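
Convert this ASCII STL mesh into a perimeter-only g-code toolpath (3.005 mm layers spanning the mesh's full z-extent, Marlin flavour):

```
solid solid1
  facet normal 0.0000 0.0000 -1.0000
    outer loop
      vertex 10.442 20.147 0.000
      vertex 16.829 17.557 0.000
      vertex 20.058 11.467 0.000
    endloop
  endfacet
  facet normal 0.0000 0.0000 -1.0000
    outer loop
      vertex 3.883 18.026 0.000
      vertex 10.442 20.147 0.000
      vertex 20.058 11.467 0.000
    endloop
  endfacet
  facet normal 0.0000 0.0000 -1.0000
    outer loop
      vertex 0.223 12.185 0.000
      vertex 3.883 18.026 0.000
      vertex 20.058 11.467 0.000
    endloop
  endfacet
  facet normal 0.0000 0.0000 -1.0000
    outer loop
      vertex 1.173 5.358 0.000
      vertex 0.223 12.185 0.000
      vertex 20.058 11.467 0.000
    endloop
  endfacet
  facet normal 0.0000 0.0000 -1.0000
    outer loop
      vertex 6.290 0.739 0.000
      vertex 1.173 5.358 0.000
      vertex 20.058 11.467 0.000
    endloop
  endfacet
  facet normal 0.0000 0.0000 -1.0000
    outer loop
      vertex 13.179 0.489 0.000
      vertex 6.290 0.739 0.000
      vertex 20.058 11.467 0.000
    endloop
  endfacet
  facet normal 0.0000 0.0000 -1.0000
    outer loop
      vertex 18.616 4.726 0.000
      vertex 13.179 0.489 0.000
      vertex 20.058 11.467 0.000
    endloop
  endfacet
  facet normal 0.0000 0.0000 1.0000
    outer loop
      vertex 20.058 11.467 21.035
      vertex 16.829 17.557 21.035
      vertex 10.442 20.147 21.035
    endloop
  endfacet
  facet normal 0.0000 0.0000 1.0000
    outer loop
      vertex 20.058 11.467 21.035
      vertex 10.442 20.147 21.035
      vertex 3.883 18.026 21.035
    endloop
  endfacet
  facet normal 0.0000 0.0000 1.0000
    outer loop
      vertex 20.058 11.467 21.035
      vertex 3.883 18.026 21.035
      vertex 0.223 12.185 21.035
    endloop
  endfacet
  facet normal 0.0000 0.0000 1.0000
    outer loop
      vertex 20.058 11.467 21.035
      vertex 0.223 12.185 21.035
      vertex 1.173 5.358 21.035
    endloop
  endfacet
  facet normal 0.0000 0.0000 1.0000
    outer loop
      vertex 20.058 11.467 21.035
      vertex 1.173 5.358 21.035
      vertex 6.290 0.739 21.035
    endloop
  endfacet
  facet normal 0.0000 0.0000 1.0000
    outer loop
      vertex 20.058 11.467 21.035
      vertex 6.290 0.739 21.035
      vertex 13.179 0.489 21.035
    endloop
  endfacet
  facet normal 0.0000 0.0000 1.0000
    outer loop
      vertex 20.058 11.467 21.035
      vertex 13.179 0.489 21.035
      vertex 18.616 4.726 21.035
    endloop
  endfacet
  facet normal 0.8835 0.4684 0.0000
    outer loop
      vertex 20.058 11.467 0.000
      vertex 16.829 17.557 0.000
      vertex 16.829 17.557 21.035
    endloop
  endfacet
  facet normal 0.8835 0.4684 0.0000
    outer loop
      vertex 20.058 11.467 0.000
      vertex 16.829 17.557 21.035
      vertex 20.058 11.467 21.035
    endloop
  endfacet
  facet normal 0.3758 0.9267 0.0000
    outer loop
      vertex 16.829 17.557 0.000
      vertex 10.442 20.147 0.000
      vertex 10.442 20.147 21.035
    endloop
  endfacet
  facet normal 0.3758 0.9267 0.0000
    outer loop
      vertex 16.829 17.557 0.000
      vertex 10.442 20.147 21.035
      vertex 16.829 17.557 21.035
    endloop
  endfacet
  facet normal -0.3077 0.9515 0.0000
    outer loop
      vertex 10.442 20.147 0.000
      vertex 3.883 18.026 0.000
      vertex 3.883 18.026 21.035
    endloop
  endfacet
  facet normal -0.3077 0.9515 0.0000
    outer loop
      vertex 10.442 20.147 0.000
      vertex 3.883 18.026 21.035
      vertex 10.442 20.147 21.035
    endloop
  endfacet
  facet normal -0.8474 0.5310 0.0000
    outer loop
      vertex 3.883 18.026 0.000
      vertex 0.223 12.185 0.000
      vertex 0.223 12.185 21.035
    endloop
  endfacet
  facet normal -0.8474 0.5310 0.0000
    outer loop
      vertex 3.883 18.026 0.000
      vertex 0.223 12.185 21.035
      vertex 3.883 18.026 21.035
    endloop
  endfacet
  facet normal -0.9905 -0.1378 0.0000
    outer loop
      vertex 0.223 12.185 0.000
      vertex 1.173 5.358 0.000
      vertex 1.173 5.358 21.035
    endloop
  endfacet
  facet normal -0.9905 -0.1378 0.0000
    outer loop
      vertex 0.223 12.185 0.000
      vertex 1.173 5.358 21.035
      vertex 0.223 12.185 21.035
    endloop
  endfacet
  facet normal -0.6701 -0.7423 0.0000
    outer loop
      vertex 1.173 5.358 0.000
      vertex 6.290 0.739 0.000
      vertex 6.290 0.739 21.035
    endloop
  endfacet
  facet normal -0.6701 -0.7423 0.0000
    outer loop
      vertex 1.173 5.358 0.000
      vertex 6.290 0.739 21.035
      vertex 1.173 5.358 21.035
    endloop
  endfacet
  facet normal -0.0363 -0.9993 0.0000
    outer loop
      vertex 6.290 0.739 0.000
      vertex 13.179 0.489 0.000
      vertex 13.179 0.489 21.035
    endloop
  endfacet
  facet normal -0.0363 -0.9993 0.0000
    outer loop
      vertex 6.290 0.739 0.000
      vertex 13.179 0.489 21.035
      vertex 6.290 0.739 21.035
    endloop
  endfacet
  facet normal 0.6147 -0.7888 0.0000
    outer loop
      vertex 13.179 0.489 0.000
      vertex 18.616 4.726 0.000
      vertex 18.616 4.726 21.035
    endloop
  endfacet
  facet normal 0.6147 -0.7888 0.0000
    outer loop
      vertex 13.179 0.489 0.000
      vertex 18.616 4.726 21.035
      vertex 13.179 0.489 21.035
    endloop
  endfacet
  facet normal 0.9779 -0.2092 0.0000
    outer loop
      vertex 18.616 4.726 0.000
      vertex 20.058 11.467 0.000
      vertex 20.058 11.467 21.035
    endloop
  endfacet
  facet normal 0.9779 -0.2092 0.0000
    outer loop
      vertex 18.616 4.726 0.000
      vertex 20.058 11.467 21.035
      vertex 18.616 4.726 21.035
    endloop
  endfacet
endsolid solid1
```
; perimeter-only toolpath
G21 ; units = mm
G90 ; absolute positioning
G28 ; home
; layer 1
G0 Z3.005
G0 X20.058 Y11.467
G1 X16.829 Y17.557
G1 X10.442 Y20.147
G1 X3.883 Y18.026
G1 X0.223 Y12.185
G1 X1.173 Y5.358
G1 X6.290 Y0.739
G1 X13.179 Y0.489
G1 X18.616 Y4.726
G1 X20.058 Y11.467
; layer 2
G0 Z6.010
G0 X20.058 Y11.467
G1 X16.829 Y17.557
G1 X10.442 Y20.147
G1 X3.883 Y18.026
G1 X0.223 Y12.185
G1 X1.173 Y5.358
G1 X6.290 Y0.739
G1 X13.179 Y0.489
G1 X18.616 Y4.726
G1 X20.058 Y11.467
; layer 3
G0 Z9.015
G0 X20.058 Y11.467
G1 X16.829 Y17.557
G1 X10.442 Y20.147
G1 X3.883 Y18.026
G1 X0.223 Y12.185
G1 X1.173 Y5.358
G1 X6.290 Y0.739
G1 X13.179 Y0.489
G1 X18.616 Y4.726
G1 X20.058 Y11.467
; layer 4
G0 Z12.020
G0 X20.058 Y11.467
G1 X16.829 Y17.557
G1 X10.442 Y20.147
G1 X3.883 Y18.026
G1 X0.223 Y12.185
G1 X1.173 Y5.358
G1 X6.290 Y0.739
G1 X13.179 Y0.489
G1 X18.616 Y4.726
G1 X20.058 Y11.467
; layer 5
G0 Z15.025
G0 X20.058 Y11.467
G1 X16.829 Y17.557
G1 X10.442 Y20.147
G1 X3.883 Y18.026
G1 X0.223 Y12.185
G1 X1.173 Y5.358
G1 X6.290 Y0.739
G1 X13.179 Y0.489
G1 X18.616 Y4.726
G1 X20.058 Y11.467
; layer 6
G0 Z18.030
G0 X20.058 Y11.467
G1 X16.829 Y17.557
G1 X10.442 Y20.147
G1 X3.883 Y18.026
G1 X0.223 Y12.185
G1 X1.173 Y5.358
G1 X6.290 Y0.739
G1 X13.179 Y0.489
G1 X18.616 Y4.726
G1 X20.058 Y11.467
; layer 7
G0 Z21.035
G0 X20.058 Y11.467
G1 X16.829 Y17.557
G1 X10.442 Y20.147
G1 X3.883 Y18.026
G1 X0.223 Y12.185
G1 X1.173 Y5.358
G1 X6.290 Y0.739
G1 X13.179 Y0.489
G1 X18.616 Y4.726
G1 X20.058 Y11.467
M2 ; end

The solid is a regular 9-sided prism (a cylinder approximated with 9 flat sides), circumscribed radius ≈ 10.1 mm, height ≈ 21 mm. Slicing at Δz = 3.005 mm — 7 equal slices spanning the solid's height, so layer i sits at z = i·h/7 — gives 7 non-empty perimeters. Each is a 9-segment closed polygon; G0 lifts to the layer z and rapids to the start vertex, then G1 traces the edges.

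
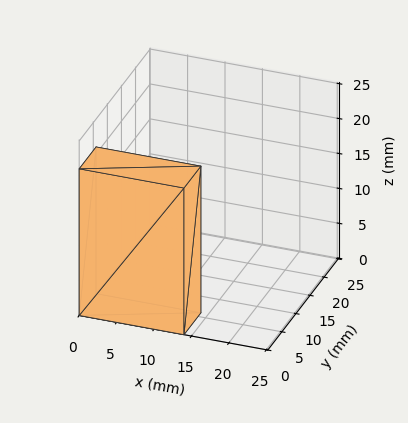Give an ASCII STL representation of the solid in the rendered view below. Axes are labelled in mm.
Reading the render: the shape is a rectangular box, roughly 14 × 6 mm footprint and 21 mm tall (dimensions read to the nearest mm from the axis ticks). For the STL, each face is triangulated and given an outward normal.

solid part
  facet normal 0.0000 0.0000 -1.0000
    outer loop
      vertex 14.00 6.00 0.00
      vertex 14.00 0.00 0.00
      vertex 0.00 0.00 0.00
    endloop
  endfacet
  facet normal 0.0000 0.0000 -1.0000
    outer loop
      vertex 0.00 6.00 0.00
      vertex 14.00 6.00 0.00
      vertex 0.00 0.00 0.00
    endloop
  endfacet
  facet normal 0.0000 0.0000 1.0000
    outer loop
      vertex 0.00 0.00 21.00
      vertex 14.00 0.00 21.00
      vertex 14.00 6.00 21.00
    endloop
  endfacet
  facet normal 0.0000 0.0000 1.0000
    outer loop
      vertex 0.00 0.00 21.00
      vertex 14.00 6.00 21.00
      vertex 0.00 6.00 21.00
    endloop
  endfacet
  facet normal 0.0000 -1.0000 0.0000
    outer loop
      vertex 0.00 0.00 0.00
      vertex 14.00 0.00 0.00
      vertex 14.00 0.00 21.00
    endloop
  endfacet
  facet normal 0.0000 -1.0000 0.0000
    outer loop
      vertex 0.00 0.00 0.00
      vertex 14.00 0.00 21.00
      vertex 0.00 0.00 21.00
    endloop
  endfacet
  facet normal 0.0000 1.0000 0.0000
    outer loop
      vertex 14.00 6.00 21.00
      vertex 14.00 6.00 0.00
      vertex 0.00 6.00 0.00
    endloop
  endfacet
  facet normal 0.0000 1.0000 0.0000
    outer loop
      vertex 0.00 6.00 21.00
      vertex 14.00 6.00 21.00
      vertex 0.00 6.00 0.00
    endloop
  endfacet
  facet normal -1.0000 0.0000 0.0000
    outer loop
      vertex 0.00 6.00 21.00
      vertex 0.00 6.00 0.00
      vertex 0.00 0.00 0.00
    endloop
  endfacet
  facet normal -1.0000 0.0000 0.0000
    outer loop
      vertex 0.00 0.00 21.00
      vertex 0.00 6.00 21.00
      vertex 0.00 0.00 0.00
    endloop
  endfacet
  facet normal 1.0000 0.0000 0.0000
    outer loop
      vertex 14.00 0.00 0.00
      vertex 14.00 6.00 0.00
      vertex 14.00 6.00 21.00
    endloop
  endfacet
  facet normal 1.0000 0.0000 0.0000
    outer loop
      vertex 14.00 0.00 0.00
      vertex 14.00 6.00 21.00
      vertex 14.00 0.00 21.00
    endloop
  endfacet
endsolid part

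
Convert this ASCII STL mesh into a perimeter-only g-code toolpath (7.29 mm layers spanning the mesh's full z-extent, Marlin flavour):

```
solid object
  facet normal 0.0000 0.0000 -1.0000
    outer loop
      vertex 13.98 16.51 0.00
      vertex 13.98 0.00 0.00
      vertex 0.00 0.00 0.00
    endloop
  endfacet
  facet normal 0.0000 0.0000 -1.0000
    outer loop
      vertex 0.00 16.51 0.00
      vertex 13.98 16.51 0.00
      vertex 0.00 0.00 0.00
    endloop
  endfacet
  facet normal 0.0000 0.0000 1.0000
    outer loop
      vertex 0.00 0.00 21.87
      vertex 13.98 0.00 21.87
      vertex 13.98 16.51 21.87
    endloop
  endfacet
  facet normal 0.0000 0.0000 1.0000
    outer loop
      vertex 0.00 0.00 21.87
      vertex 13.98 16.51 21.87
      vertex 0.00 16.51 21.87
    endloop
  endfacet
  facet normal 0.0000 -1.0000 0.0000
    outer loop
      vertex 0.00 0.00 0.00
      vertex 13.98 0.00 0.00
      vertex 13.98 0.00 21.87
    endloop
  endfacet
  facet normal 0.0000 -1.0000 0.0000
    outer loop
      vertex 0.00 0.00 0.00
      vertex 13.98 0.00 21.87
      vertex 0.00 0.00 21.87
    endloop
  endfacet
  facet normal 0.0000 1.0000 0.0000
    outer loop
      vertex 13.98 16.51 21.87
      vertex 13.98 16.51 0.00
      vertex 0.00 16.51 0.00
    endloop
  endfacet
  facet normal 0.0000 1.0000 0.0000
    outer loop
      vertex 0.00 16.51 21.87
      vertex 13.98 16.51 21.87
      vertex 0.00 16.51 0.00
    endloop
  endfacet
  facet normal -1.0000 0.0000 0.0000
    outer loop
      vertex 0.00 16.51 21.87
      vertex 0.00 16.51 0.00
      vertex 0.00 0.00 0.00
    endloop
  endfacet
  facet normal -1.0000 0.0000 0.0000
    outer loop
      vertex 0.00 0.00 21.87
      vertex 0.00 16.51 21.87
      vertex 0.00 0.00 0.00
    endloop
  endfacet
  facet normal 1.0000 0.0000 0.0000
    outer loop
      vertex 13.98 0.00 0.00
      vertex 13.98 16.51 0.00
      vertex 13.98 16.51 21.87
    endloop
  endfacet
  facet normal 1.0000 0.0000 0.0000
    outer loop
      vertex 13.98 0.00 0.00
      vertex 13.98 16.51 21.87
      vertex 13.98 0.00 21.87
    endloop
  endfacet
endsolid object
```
; perimeter-only toolpath
G21 ; units = mm
G90 ; absolute positioning
G28 ; home
; layer 1
G0 Z7.29
G0 X0.00 Y0.00
G1 X13.98 Y0.00
G1 X13.98 Y16.51
G1 X0.00 Y16.51
G1 X0.00 Y0.00
; layer 2
G0 Z14.58
G0 X0.00 Y0.00
G1 X13.98 Y0.00
G1 X13.98 Y16.51
G1 X0.00 Y16.51
G1 X0.00 Y0.00
; layer 3
G0 Z21.87
G0 X0.00 Y0.00
G1 X13.98 Y0.00
G1 X13.98 Y16.51
G1 X0.00 Y16.51
G1 X0.00 Y0.00
M2 ; end

The solid is a rectangular box, roughly 14 × 16.5 mm footprint and 21.9 mm tall. Slicing at Δz = 7.29 mm — 3 equal slices spanning the solid's height, so layer i sits at z = i·h/3 — gives 3 non-empty perimeters. Each is a 4-segment closed polygon; G0 lifts to the layer z and rapids to the start vertex, then G1 traces the edges.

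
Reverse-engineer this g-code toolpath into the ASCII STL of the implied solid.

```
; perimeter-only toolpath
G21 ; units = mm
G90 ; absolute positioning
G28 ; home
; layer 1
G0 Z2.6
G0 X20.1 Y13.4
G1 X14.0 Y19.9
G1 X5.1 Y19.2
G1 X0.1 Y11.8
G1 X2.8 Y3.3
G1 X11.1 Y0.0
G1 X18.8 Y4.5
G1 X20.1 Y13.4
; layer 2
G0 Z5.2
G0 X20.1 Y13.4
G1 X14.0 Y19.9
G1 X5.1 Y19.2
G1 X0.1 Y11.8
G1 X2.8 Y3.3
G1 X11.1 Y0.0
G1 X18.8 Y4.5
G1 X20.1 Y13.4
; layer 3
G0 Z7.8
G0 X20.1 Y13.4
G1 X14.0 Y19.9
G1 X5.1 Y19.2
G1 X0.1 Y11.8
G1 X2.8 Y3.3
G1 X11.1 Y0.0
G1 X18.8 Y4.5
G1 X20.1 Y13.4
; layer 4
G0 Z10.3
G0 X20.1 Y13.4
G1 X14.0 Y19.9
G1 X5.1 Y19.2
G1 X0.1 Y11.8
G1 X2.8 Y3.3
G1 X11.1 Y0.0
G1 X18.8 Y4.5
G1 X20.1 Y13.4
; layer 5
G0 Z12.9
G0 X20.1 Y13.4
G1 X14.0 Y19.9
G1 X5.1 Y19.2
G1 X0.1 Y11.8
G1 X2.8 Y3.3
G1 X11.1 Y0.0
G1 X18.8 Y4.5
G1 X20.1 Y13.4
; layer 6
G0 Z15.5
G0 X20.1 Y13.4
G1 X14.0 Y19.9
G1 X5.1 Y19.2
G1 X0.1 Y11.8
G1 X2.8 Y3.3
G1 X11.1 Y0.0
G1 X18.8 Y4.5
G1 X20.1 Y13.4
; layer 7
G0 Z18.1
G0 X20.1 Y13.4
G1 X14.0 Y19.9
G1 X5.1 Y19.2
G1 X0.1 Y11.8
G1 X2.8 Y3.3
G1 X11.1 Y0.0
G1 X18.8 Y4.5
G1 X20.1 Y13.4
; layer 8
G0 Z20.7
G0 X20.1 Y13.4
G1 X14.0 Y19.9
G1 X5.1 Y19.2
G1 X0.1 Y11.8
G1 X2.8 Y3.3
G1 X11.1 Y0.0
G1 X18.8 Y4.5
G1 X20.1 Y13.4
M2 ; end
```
solid part
  facet normal 0.0000 0.0000 -1.0000
    outer loop
      vertex 5.1 19.2 0.0
      vertex 14.0 19.9 0.0
      vertex 20.1 13.4 0.0
    endloop
  endfacet
  facet normal 0.0000 0.0000 -1.0000
    outer loop
      vertex 0.1 11.8 0.0
      vertex 5.1 19.2 0.0
      vertex 20.1 13.4 0.0
    endloop
  endfacet
  facet normal 0.0000 0.0000 -1.0000
    outer loop
      vertex 2.8 3.3 0.0
      vertex 0.1 11.8 0.0
      vertex 20.1 13.4 0.0
    endloop
  endfacet
  facet normal 0.0000 0.0000 -1.0000
    outer loop
      vertex 11.1 0.0 0.0
      vertex 2.8 3.3 0.0
      vertex 20.1 13.4 0.0
    endloop
  endfacet
  facet normal 0.0000 0.0000 -1.0000
    outer loop
      vertex 18.8 4.5 0.0
      vertex 11.1 0.0 0.0
      vertex 20.1 13.4 0.0
    endloop
  endfacet
  facet normal 0.0000 0.0000 1.0000
    outer loop
      vertex 20.1 13.4 20.7
      vertex 14.0 19.9 20.7
      vertex 5.1 19.2 20.7
    endloop
  endfacet
  facet normal 0.0000 0.0000 1.0000
    outer loop
      vertex 20.1 13.4 20.7
      vertex 5.1 19.2 20.7
      vertex 0.1 11.8 20.7
    endloop
  endfacet
  facet normal 0.0000 0.0000 1.0000
    outer loop
      vertex 20.1 13.4 20.7
      vertex 0.1 11.8 20.7
      vertex 2.8 3.3 20.7
    endloop
  endfacet
  facet normal 0.0000 0.0000 1.0000
    outer loop
      vertex 20.1 13.4 20.7
      vertex 2.8 3.3 20.7
      vertex 11.1 0.0 20.7
    endloop
  endfacet
  facet normal 0.0000 0.0000 1.0000
    outer loop
      vertex 20.1 13.4 20.7
      vertex 11.1 0.0 20.7
      vertex 18.8 4.5 20.7
    endloop
  endfacet
  facet normal 0.7292 0.6843 0.0000
    outer loop
      vertex 20.1 13.4 0.0
      vertex 14.0 19.9 0.0
      vertex 14.0 19.9 20.7
    endloop
  endfacet
  facet normal 0.7292 0.6843 0.0000
    outer loop
      vertex 20.1 13.4 0.0
      vertex 14.0 19.9 20.7
      vertex 20.1 13.4 20.7
    endloop
  endfacet
  facet normal -0.0784 0.9969 0.0000
    outer loop
      vertex 14.0 19.9 0.0
      vertex 5.1 19.2 0.0
      vertex 5.1 19.2 20.7
    endloop
  endfacet
  facet normal -0.0784 0.9969 0.0000
    outer loop
      vertex 14.0 19.9 0.0
      vertex 5.1 19.2 20.7
      vertex 14.0 19.9 20.7
    endloop
  endfacet
  facet normal -0.8286 0.5599 0.0000
    outer loop
      vertex 5.1 19.2 0.0
      vertex 0.1 11.8 0.0
      vertex 0.1 11.8 20.7
    endloop
  endfacet
  facet normal -0.8286 0.5599 0.0000
    outer loop
      vertex 5.1 19.2 0.0
      vertex 0.1 11.8 20.7
      vertex 5.1 19.2 20.7
    endloop
  endfacet
  facet normal -0.9531 -0.3027 0.0000
    outer loop
      vertex 0.1 11.8 0.0
      vertex 2.8 3.3 0.0
      vertex 2.8 3.3 20.7
    endloop
  endfacet
  facet normal -0.9531 -0.3027 0.0000
    outer loop
      vertex 0.1 11.8 0.0
      vertex 2.8 3.3 20.7
      vertex 0.1 11.8 20.7
    endloop
  endfacet
  facet normal -0.3695 -0.9292 0.0000
    outer loop
      vertex 2.8 3.3 0.0
      vertex 11.1 0.0 0.0
      vertex 11.1 0.0 20.7
    endloop
  endfacet
  facet normal -0.3695 -0.9292 0.0000
    outer loop
      vertex 2.8 3.3 0.0
      vertex 11.1 0.0 20.7
      vertex 2.8 3.3 20.7
    endloop
  endfacet
  facet normal 0.5046 -0.8634 0.0000
    outer loop
      vertex 11.1 0.0 0.0
      vertex 18.8 4.5 0.0
      vertex 18.8 4.5 20.7
    endloop
  endfacet
  facet normal 0.5046 -0.8634 0.0000
    outer loop
      vertex 11.1 0.0 0.0
      vertex 18.8 4.5 20.7
      vertex 11.1 0.0 20.7
    endloop
  endfacet
  facet normal 0.9895 -0.1445 0.0000
    outer loop
      vertex 18.8 4.5 0.0
      vertex 20.1 13.4 0.0
      vertex 20.1 13.4 20.7
    endloop
  endfacet
  facet normal 0.9895 -0.1445 0.0000
    outer loop
      vertex 18.8 4.5 0.0
      vertex 20.1 13.4 20.7
      vertex 18.8 4.5 20.7
    endloop
  endfacet
endsolid part

The G0 Z moves step by Δz≈2.6 mm. Every layer's G1 loop is the same polygon, so the solid is a straight extrusion of it from z=0 to z≈20.7. Closing with flat bottom and top caps and triangulating gives 24 facets — a regular 7-sided prism (a cylinder approximated with 7 flat sides), circumscribed radius ≈ 10.3 mm, height ≈ 20.7 mm.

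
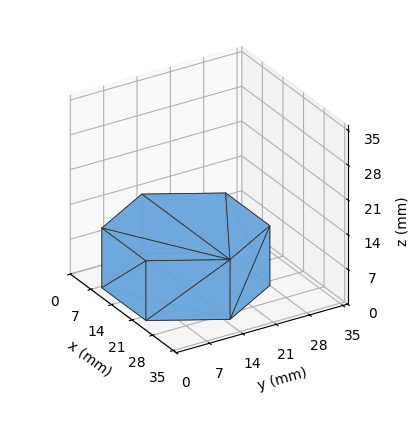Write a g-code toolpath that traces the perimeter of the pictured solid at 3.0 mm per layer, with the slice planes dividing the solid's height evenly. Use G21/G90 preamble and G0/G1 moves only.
Reading the render: the shape is a regular 6-sided prism (a cylinder approximated with 6 flat sides), circumscribed radius ≈ 15 mm, height ≈ 12 mm (dimensions read to the nearest mm from the axis ticks). For the g-code, the solid's height is divided into equal slices at the stated Δz and each level perimeter traced with G1 moves after a G0 lift.

; perimeter-only toolpath
G21 ; units = mm
G90 ; absolute positioning
G28 ; home
; layer 1
G0 Z3.0
G0 X30.0 Y15.0
G1 X22.5 Y28.0
G1 X7.5 Y28.0
G1 X0.0 Y15.0
G1 X7.5 Y2.0
G1 X22.5 Y2.0
G1 X30.0 Y15.0
; layer 2
G0 Z6.0
G0 X30.0 Y15.0
G1 X22.5 Y28.0
G1 X7.5 Y28.0
G1 X0.0 Y15.0
G1 X7.5 Y2.0
G1 X22.5 Y2.0
G1 X30.0 Y15.0
; layer 3
G0 Z9.0
G0 X30.0 Y15.0
G1 X22.5 Y28.0
G1 X7.5 Y28.0
G1 X0.0 Y15.0
G1 X7.5 Y2.0
G1 X22.5 Y2.0
G1 X30.0 Y15.0
; layer 4
G0 Z12.0
G0 X30.0 Y15.0
G1 X22.5 Y28.0
G1 X7.5 Y28.0
G1 X0.0 Y15.0
G1 X7.5 Y2.0
G1 X22.5 Y2.0
G1 X30.0 Y15.0
M2 ; end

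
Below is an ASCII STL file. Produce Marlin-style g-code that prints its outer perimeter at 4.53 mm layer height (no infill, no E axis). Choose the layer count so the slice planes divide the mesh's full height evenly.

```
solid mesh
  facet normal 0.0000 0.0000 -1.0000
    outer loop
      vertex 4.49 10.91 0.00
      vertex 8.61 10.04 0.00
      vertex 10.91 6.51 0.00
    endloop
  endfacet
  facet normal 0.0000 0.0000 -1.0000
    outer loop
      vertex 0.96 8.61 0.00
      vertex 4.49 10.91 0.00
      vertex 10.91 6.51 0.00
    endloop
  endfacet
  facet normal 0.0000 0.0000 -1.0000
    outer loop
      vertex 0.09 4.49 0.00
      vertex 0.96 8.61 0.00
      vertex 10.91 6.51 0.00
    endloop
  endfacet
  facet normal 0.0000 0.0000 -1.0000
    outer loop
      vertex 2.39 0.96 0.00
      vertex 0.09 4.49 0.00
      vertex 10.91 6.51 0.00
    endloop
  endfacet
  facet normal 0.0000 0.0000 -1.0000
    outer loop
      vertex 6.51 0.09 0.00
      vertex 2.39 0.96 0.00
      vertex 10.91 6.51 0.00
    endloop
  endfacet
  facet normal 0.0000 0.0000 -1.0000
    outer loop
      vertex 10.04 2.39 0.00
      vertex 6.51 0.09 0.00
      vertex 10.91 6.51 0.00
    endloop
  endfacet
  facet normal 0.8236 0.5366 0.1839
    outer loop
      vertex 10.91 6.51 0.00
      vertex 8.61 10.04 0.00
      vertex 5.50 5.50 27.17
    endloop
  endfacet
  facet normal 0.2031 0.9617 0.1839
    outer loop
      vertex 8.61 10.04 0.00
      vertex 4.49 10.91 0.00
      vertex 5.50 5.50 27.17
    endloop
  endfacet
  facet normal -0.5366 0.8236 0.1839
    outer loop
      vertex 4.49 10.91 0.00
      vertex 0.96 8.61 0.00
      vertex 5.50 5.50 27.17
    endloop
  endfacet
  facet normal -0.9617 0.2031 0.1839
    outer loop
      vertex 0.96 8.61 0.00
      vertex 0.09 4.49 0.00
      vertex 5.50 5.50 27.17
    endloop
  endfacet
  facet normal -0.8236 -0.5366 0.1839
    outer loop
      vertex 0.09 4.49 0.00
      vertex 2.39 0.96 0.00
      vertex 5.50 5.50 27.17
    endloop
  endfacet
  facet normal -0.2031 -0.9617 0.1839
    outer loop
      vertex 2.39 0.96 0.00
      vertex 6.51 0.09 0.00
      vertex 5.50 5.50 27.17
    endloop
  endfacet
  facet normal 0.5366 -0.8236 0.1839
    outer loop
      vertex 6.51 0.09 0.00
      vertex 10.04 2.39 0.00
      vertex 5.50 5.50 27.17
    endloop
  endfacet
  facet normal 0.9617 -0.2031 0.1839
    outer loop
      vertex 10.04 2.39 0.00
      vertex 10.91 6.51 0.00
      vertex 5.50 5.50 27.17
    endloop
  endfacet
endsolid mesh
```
; perimeter-only toolpath
G21 ; units = mm
G90 ; absolute positioning
G28 ; home
; layer 1
G0 Z4.53
G0 X10.01 Y6.34
G1 X8.09 Y9.28
G1 X4.66 Y10.01
G1 X1.72 Y8.09
G1 X0.99 Y4.66
G1 X2.91 Y1.72
G1 X6.34 Y0.99
G1 X9.28 Y2.91
G1 X10.01 Y6.34
; layer 2
G0 Z9.06
G0 X9.11 Y6.17
G1 X7.57 Y8.53
G1 X4.83 Y9.11
G1 X2.47 Y7.57
G1 X1.89 Y4.83
G1 X3.43 Y2.47
G1 X6.17 Y1.89
G1 X8.53 Y3.43
G1 X9.11 Y6.17
; layer 3
G0 Z13.59
G0 X8.21 Y6.00
G1 X7.05 Y7.77
G1 X5.00 Y8.21
G1 X3.23 Y7.05
G1 X2.79 Y5.00
G1 X3.95 Y3.23
G1 X6.00 Y2.79
G1 X7.77 Y3.95
G1 X8.21 Y6.00
; layer 4
G0 Z18.11
G0 X7.30 Y5.84
G1 X6.54 Y7.01
G1 X5.16 Y7.30
G1 X3.99 Y6.54
G1 X3.70 Y5.16
G1 X4.46 Y3.99
G1 X5.84 Y3.70
G1 X7.01 Y4.46
G1 X7.30 Y5.84
; layer 5
G0 Z22.64
G0 X6.40 Y5.67
G1 X6.02 Y6.26
G1 X5.33 Y6.40
G1 X4.74 Y6.02
G1 X4.60 Y5.33
G1 X4.98 Y4.74
G1 X5.67 Y4.60
G1 X6.26 Y4.98
G1 X6.40 Y5.67
M2 ; end

The solid is a regular 8-sided pyramid, base circumscribed radius ≈ 5.5 mm, apex at z ≈ 27.2 mm. Slicing at Δz = 4.53 mm — 6 equal slices spanning the solid's height, so layer i sits at z = i·h/6 — gives 5 non-empty perimeters. Each is a 8-segment closed polygon; G0 lifts to the layer z and rapids to the start vertex, then G1 traces the edges. The cross-section shrinks linearly with z (the slice at the apex is degenerate and omitted).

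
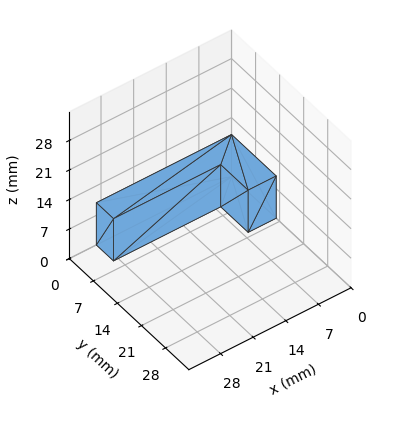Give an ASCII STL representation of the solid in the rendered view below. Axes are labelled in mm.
Reading the render: the shape is an L-shaped prism: outer 29 × 13 mm, arm thicknesses ≈ 5 mm (horizontal) and 6 mm (vertical), extruded 10 mm in z (dimensions read to the nearest mm from the axis ticks). For the STL, each face is triangulated and given an outward normal.

solid part
  facet normal 0.0000 0.0000 -1.0000
    outer loop
      vertex 29.00 5.00 0.00
      vertex 29.00 0.00 0.00
      vertex 0.00 0.00 0.00
    endloop
  endfacet
  facet normal 0.0000 0.0000 -1.0000
    outer loop
      vertex 6.00 5.00 0.00
      vertex 29.00 5.00 0.00
      vertex 0.00 0.00 0.00
    endloop
  endfacet
  facet normal 0.0000 0.0000 -1.0000
    outer loop
      vertex 6.00 13.00 0.00
      vertex 6.00 5.00 0.00
      vertex 0.00 0.00 0.00
    endloop
  endfacet
  facet normal 0.0000 0.0000 -1.0000
    outer loop
      vertex 0.00 13.00 0.00
      vertex 6.00 13.00 0.00
      vertex 0.00 0.00 0.00
    endloop
  endfacet
  facet normal 0.0000 0.0000 1.0000
    outer loop
      vertex 0.00 0.00 10.00
      vertex 29.00 0.00 10.00
      vertex 29.00 5.00 10.00
    endloop
  endfacet
  facet normal 0.0000 0.0000 1.0000
    outer loop
      vertex 0.00 0.00 10.00
      vertex 29.00 5.00 10.00
      vertex 6.00 5.00 10.00
    endloop
  endfacet
  facet normal 0.0000 0.0000 1.0000
    outer loop
      vertex 0.00 0.00 10.00
      vertex 6.00 5.00 10.00
      vertex 6.00 13.00 10.00
    endloop
  endfacet
  facet normal 0.0000 0.0000 1.0000
    outer loop
      vertex 0.00 0.00 10.00
      vertex 6.00 13.00 10.00
      vertex 0.00 13.00 10.00
    endloop
  endfacet
  facet normal 0.0000 -1.0000 0.0000
    outer loop
      vertex 0.00 0.00 0.00
      vertex 29.00 0.00 0.00
      vertex 29.00 0.00 10.00
    endloop
  endfacet
  facet normal 0.0000 -1.0000 0.0000
    outer loop
      vertex 0.00 0.00 0.00
      vertex 29.00 0.00 10.00
      vertex 0.00 0.00 10.00
    endloop
  endfacet
  facet normal 1.0000 0.0000 0.0000
    outer loop
      vertex 29.00 0.00 0.00
      vertex 29.00 5.00 0.00
      vertex 29.00 5.00 10.00
    endloop
  endfacet
  facet normal 1.0000 0.0000 0.0000
    outer loop
      vertex 29.00 0.00 0.00
      vertex 29.00 5.00 10.00
      vertex 29.00 0.00 10.00
    endloop
  endfacet
  facet normal 0.0000 1.0000 0.0000
    outer loop
      vertex 29.00 5.00 0.00
      vertex 6.00 5.00 0.00
      vertex 6.00 5.00 10.00
    endloop
  endfacet
  facet normal 0.0000 1.0000 0.0000
    outer loop
      vertex 29.00 5.00 0.00
      vertex 6.00 5.00 10.00
      vertex 29.00 5.00 10.00
    endloop
  endfacet
  facet normal 1.0000 0.0000 0.0000
    outer loop
      vertex 6.00 5.00 0.00
      vertex 6.00 13.00 0.00
      vertex 6.00 13.00 10.00
    endloop
  endfacet
  facet normal 1.0000 0.0000 0.0000
    outer loop
      vertex 6.00 5.00 0.00
      vertex 6.00 13.00 10.00
      vertex 6.00 5.00 10.00
    endloop
  endfacet
  facet normal 0.0000 1.0000 0.0000
    outer loop
      vertex 6.00 13.00 0.00
      vertex 0.00 13.00 0.00
      vertex 0.00 13.00 10.00
    endloop
  endfacet
  facet normal 0.0000 1.0000 0.0000
    outer loop
      vertex 6.00 13.00 0.00
      vertex 0.00 13.00 10.00
      vertex 6.00 13.00 10.00
    endloop
  endfacet
  facet normal -1.0000 0.0000 0.0000
    outer loop
      vertex 0.00 13.00 0.00
      vertex 0.00 0.00 0.00
      vertex 0.00 0.00 10.00
    endloop
  endfacet
  facet normal -1.0000 0.0000 0.0000
    outer loop
      vertex 0.00 13.00 0.00
      vertex 0.00 0.00 10.00
      vertex 0.00 13.00 10.00
    endloop
  endfacet
endsolid part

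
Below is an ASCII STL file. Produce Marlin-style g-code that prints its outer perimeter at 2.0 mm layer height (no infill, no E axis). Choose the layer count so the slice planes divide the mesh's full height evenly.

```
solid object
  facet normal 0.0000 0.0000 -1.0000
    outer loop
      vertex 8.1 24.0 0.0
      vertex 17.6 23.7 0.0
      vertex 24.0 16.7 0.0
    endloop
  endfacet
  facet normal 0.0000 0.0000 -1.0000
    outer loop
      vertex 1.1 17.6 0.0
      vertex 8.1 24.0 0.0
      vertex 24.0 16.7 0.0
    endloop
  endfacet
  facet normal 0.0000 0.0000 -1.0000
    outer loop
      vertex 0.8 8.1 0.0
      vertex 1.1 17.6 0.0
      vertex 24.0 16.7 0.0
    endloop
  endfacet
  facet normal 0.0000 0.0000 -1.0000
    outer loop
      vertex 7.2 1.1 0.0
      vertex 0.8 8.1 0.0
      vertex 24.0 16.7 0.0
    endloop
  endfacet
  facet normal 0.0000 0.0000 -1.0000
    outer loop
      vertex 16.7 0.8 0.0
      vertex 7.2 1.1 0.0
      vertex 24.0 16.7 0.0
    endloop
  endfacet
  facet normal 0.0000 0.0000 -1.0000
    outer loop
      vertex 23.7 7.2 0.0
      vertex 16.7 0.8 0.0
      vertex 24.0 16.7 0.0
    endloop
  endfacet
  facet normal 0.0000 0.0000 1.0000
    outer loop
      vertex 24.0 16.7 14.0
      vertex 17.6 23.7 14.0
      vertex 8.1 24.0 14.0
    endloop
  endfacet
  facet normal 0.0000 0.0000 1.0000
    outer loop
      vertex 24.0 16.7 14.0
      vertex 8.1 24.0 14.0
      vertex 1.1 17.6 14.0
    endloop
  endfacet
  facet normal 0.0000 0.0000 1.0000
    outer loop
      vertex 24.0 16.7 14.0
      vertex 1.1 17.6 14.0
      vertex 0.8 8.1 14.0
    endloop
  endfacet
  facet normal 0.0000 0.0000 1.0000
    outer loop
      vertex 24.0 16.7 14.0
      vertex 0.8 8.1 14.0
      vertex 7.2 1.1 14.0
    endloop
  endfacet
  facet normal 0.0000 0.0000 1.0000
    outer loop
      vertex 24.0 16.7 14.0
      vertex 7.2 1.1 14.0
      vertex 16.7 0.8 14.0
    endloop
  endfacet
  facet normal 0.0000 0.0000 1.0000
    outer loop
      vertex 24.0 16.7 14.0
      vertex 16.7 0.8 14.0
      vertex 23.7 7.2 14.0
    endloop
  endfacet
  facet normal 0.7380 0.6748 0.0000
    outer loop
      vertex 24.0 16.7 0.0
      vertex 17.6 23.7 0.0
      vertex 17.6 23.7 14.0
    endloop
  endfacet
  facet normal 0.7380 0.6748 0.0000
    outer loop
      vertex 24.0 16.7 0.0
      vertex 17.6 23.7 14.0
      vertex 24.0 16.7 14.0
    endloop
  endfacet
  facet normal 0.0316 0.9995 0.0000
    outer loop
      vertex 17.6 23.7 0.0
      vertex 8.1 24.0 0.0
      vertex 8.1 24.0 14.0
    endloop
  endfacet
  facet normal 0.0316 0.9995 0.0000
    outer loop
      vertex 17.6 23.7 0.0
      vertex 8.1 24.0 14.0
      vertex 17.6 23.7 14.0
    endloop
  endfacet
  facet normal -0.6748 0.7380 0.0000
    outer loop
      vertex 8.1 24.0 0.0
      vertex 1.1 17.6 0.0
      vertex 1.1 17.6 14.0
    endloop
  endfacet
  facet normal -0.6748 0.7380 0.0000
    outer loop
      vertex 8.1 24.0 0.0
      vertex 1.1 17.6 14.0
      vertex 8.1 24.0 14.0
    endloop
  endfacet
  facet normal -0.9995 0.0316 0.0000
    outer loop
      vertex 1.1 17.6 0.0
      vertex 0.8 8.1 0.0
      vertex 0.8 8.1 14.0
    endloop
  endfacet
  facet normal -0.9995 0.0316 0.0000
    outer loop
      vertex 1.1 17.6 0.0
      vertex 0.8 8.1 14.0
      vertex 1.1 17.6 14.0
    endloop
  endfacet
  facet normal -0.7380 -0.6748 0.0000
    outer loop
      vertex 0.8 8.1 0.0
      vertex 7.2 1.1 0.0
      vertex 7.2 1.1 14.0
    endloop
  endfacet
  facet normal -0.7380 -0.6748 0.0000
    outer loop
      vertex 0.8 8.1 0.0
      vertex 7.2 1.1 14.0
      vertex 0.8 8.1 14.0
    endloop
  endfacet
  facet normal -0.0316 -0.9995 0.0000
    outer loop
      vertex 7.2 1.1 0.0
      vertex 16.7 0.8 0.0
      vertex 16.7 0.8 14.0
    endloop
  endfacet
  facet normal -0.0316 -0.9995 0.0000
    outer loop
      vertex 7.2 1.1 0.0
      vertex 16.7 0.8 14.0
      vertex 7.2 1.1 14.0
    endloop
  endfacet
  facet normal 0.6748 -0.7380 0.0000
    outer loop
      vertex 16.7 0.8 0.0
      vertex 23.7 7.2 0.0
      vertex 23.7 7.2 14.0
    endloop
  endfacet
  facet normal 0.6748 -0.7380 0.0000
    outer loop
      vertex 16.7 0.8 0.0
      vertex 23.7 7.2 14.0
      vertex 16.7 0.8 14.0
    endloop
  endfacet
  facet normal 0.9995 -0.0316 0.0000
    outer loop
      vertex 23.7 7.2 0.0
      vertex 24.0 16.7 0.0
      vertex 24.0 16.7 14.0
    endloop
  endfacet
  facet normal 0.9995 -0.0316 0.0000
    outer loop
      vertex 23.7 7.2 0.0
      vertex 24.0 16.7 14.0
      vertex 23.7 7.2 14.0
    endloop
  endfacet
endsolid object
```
; perimeter-only toolpath
G21 ; units = mm
G90 ; absolute positioning
G28 ; home
; layer 1
G0 Z2.0
G0 X24.0 Y16.7
G1 X17.6 Y23.7
G1 X8.1 Y24.0
G1 X1.1 Y17.6
G1 X0.8 Y8.1
G1 X7.2 Y1.1
G1 X16.7 Y0.8
G1 X23.7 Y7.2
G1 X24.0 Y16.7
; layer 2
G0 Z4.0
G0 X24.0 Y16.7
G1 X17.6 Y23.7
G1 X8.1 Y24.0
G1 X1.1 Y17.6
G1 X0.8 Y8.1
G1 X7.2 Y1.1
G1 X16.7 Y0.8
G1 X23.7 Y7.2
G1 X24.0 Y16.7
; layer 3
G0 Z6.0
G0 X24.0 Y16.7
G1 X17.6 Y23.7
G1 X8.1 Y24.0
G1 X1.1 Y17.6
G1 X0.8 Y8.1
G1 X7.2 Y1.1
G1 X16.7 Y0.8
G1 X23.7 Y7.2
G1 X24.0 Y16.7
; layer 4
G0 Z8.0
G0 X24.0 Y16.7
G1 X17.6 Y23.7
G1 X8.1 Y24.0
G1 X1.1 Y17.6
G1 X0.8 Y8.1
G1 X7.2 Y1.1
G1 X16.7 Y0.8
G1 X23.7 Y7.2
G1 X24.0 Y16.7
; layer 5
G0 Z10.0
G0 X24.0 Y16.7
G1 X17.6 Y23.7
G1 X8.1 Y24.0
G1 X1.1 Y17.6
G1 X0.8 Y8.1
G1 X7.2 Y1.1
G1 X16.7 Y0.8
G1 X23.7 Y7.2
G1 X24.0 Y16.7
; layer 6
G0 Z12.0
G0 X24.0 Y16.7
G1 X17.6 Y23.7
G1 X8.1 Y24.0
G1 X1.1 Y17.6
G1 X0.8 Y8.1
G1 X7.2 Y1.1
G1 X16.7 Y0.8
G1 X23.7 Y7.2
G1 X24.0 Y16.7
; layer 7
G0 Z14.0
G0 X24.0 Y16.7
G1 X17.6 Y23.7
G1 X8.1 Y24.0
G1 X1.1 Y17.6
G1 X0.8 Y8.1
G1 X7.2 Y1.1
G1 X16.7 Y0.8
G1 X23.7 Y7.2
G1 X24.0 Y16.7
M2 ; end

The solid is a regular 8-sided prism (a cylinder approximated with 8 flat sides), circumscribed radius ≈ 12.4 mm, height ≈ 14 mm. Slicing at Δz = 2.0 mm — 7 equal slices spanning the solid's height, so layer i sits at z = i·h/7 — gives 7 non-empty perimeters. Each is a 8-segment closed polygon; G0 lifts to the layer z and rapids to the start vertex, then G1 traces the edges.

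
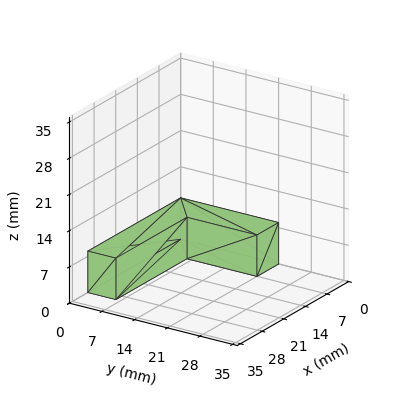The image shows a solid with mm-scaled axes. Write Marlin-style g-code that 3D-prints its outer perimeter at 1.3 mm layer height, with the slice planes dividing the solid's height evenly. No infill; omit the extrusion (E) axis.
Reading the render: the shape is an L-shaped prism: outer 30 × 21 mm, arm thicknesses ≈ 6 mm (horizontal) and 7 mm (vertical), extruded 8 mm in z (dimensions read to the nearest mm from the axis ticks). For the g-code, the solid's height is divided into equal slices at the stated Δz and each level perimeter traced with G1 moves after a G0 lift.

; perimeter-only toolpath
G21 ; units = mm
G90 ; absolute positioning
G28 ; home
; layer 1
G0 Z1.3
G0 X0.0 Y0.0
G1 X30.0 Y0.0
G1 X30.0 Y6.0
G1 X7.0 Y6.0
G1 X7.0 Y21.0
G1 X0.0 Y21.0
G1 X0.0 Y0.0
; layer 2
G0 Z2.7
G0 X0.0 Y0.0
G1 X30.0 Y0.0
G1 X30.0 Y6.0
G1 X7.0 Y6.0
G1 X7.0 Y21.0
G1 X0.0 Y21.0
G1 X0.0 Y0.0
; layer 3
G0 Z4.0
G0 X0.0 Y0.0
G1 X30.0 Y0.0
G1 X30.0 Y6.0
G1 X7.0 Y6.0
G1 X7.0 Y21.0
G1 X0.0 Y21.0
G1 X0.0 Y0.0
; layer 4
G0 Z5.3
G0 X0.0 Y0.0
G1 X30.0 Y0.0
G1 X30.0 Y6.0
G1 X7.0 Y6.0
G1 X7.0 Y21.0
G1 X0.0 Y21.0
G1 X0.0 Y0.0
; layer 5
G0 Z6.7
G0 X0.0 Y0.0
G1 X30.0 Y0.0
G1 X30.0 Y6.0
G1 X7.0 Y6.0
G1 X7.0 Y21.0
G1 X0.0 Y21.0
G1 X0.0 Y0.0
; layer 6
G0 Z8.0
G0 X0.0 Y0.0
G1 X30.0 Y0.0
G1 X30.0 Y6.0
G1 X7.0 Y6.0
G1 X7.0 Y21.0
G1 X0.0 Y21.0
G1 X0.0 Y0.0
M2 ; end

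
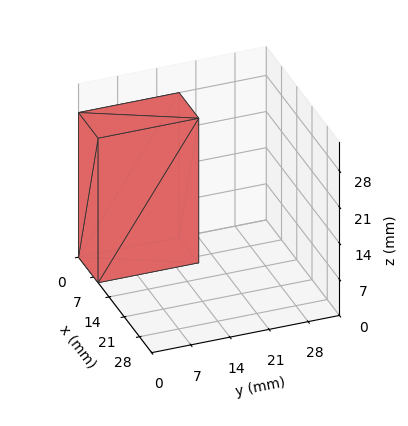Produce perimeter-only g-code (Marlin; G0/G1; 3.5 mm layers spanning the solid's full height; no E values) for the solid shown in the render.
Reading the render: the shape is a rectangular box, roughly 9 × 18 mm footprint and 28 mm tall (dimensions read to the nearest mm from the axis ticks). For the g-code, the solid's height is divided into equal slices at the stated Δz and each level perimeter traced with G1 moves after a G0 lift.

; perimeter-only toolpath
G21 ; units = mm
G90 ; absolute positioning
G28 ; home
; layer 1
G0 Z3.5
G0 X0.0 Y0.0
G1 X9.0 Y0.0
G1 X9.0 Y18.0
G1 X0.0 Y18.0
G1 X0.0 Y0.0
; layer 2
G0 Z7.0
G0 X0.0 Y0.0
G1 X9.0 Y0.0
G1 X9.0 Y18.0
G1 X0.0 Y18.0
G1 X0.0 Y0.0
; layer 3
G0 Z10.5
G0 X0.0 Y0.0
G1 X9.0 Y0.0
G1 X9.0 Y18.0
G1 X0.0 Y18.0
G1 X0.0 Y0.0
; layer 4
G0 Z14.0
G0 X0.0 Y0.0
G1 X9.0 Y0.0
G1 X9.0 Y18.0
G1 X0.0 Y18.0
G1 X0.0 Y0.0
; layer 5
G0 Z17.5
G0 X0.0 Y0.0
G1 X9.0 Y0.0
G1 X9.0 Y18.0
G1 X0.0 Y18.0
G1 X0.0 Y0.0
; layer 6
G0 Z21.0
G0 X0.0 Y0.0
G1 X9.0 Y0.0
G1 X9.0 Y18.0
G1 X0.0 Y18.0
G1 X0.0 Y0.0
; layer 7
G0 Z24.5
G0 X0.0 Y0.0
G1 X9.0 Y0.0
G1 X9.0 Y18.0
G1 X0.0 Y18.0
G1 X0.0 Y0.0
; layer 8
G0 Z28.0
G0 X0.0 Y0.0
G1 X9.0 Y0.0
G1 X9.0 Y18.0
G1 X0.0 Y18.0
G1 X0.0 Y0.0
M2 ; end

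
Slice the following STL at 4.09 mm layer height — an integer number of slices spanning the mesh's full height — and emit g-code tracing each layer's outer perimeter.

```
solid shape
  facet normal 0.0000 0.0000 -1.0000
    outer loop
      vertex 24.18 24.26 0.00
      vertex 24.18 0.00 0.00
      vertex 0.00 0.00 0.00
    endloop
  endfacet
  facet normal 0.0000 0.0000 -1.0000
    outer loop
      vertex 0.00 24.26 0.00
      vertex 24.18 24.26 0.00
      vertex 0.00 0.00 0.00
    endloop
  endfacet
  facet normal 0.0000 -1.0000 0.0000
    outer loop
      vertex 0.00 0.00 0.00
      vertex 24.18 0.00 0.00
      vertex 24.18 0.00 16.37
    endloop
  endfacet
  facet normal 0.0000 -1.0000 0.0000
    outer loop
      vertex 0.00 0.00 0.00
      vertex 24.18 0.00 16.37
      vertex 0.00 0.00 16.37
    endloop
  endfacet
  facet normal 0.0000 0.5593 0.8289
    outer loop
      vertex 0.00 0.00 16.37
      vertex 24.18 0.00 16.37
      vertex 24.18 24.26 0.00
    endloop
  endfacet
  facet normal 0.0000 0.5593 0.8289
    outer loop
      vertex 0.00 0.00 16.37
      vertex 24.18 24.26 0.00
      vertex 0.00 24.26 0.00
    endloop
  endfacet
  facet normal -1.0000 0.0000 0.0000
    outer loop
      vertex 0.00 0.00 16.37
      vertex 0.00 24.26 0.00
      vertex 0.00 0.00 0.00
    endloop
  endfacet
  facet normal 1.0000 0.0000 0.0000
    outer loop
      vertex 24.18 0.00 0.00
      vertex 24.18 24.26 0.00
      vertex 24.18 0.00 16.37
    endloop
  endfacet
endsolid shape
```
; perimeter-only toolpath
G21 ; units = mm
G90 ; absolute positioning
G28 ; home
; layer 1
G0 Z4.09
G0 X0.00 Y0.00
G1 X24.18 Y0.00
G1 X24.18 Y18.20
G1 X0.00 Y18.20
G1 X0.00 Y0.00
; layer 2
G0 Z8.19
G0 X0.00 Y0.00
G1 X24.18 Y0.00
G1 X24.18 Y12.13
G1 X0.00 Y12.13
G1 X0.00 Y0.00
; layer 3
G0 Z12.28
G0 X0.00 Y0.00
G1 X24.18 Y0.00
G1 X24.18 Y6.07
G1 X0.00 Y6.07
G1 X0.00 Y0.00
M2 ; end

The solid is a wedge (ramp): 24.2 × 24.3 mm base, rising to 16.4 mm along the y=0 edge and sloping linearly to z=0 at y=24.3. Slicing at Δz = 4.09 mm — 4 equal slices spanning the solid's height, so layer i sits at z = i·h/4 — gives 3 non-empty perimeters. Each is a 4-segment closed polygon; G0 lifts to the layer z and rapids to the start vertex, then G1 traces the edges. The cross-section shrinks linearly with z (the slice at the apex is degenerate and omitted).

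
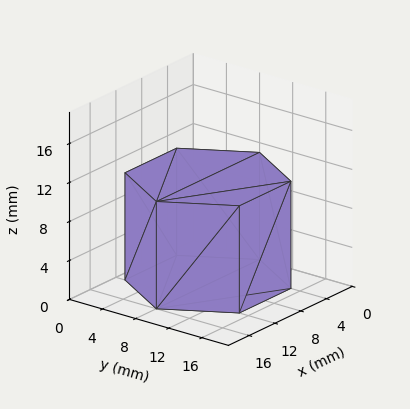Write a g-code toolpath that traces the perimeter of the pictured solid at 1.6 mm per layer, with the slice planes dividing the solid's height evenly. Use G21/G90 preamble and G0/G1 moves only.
Reading the render: the shape is a regular 6-sided prism (a cylinder approximated with 6 flat sides), circumscribed radius ≈ 8 mm, height ≈ 11 mm (dimensions read to the nearest mm from the axis ticks). For the g-code, the solid's height is divided into equal slices at the stated Δz and each level perimeter traced with G1 moves after a G0 lift.

; perimeter-only toolpath
G21 ; units = mm
G90 ; absolute positioning
G28 ; home
; layer 1
G0 Z1.6
G0 X16.0 Y8.0
G1 X12.0 Y14.9
G1 X4.0 Y14.9
G1 X0.0 Y8.0
G1 X4.0 Y1.1
G1 X12.0 Y1.1
G1 X16.0 Y8.0
; layer 2
G0 Z3.1
G0 X16.0 Y8.0
G1 X12.0 Y14.9
G1 X4.0 Y14.9
G1 X0.0 Y8.0
G1 X4.0 Y1.1
G1 X12.0 Y1.1
G1 X16.0 Y8.0
; layer 3
G0 Z4.7
G0 X16.0 Y8.0
G1 X12.0 Y14.9
G1 X4.0 Y14.9
G1 X0.0 Y8.0
G1 X4.0 Y1.1
G1 X12.0 Y1.1
G1 X16.0 Y8.0
; layer 4
G0 Z6.3
G0 X16.0 Y8.0
G1 X12.0 Y14.9
G1 X4.0 Y14.9
G1 X0.0 Y8.0
G1 X4.0 Y1.1
G1 X12.0 Y1.1
G1 X16.0 Y8.0
; layer 5
G0 Z7.9
G0 X16.0 Y8.0
G1 X12.0 Y14.9
G1 X4.0 Y14.9
G1 X0.0 Y8.0
G1 X4.0 Y1.1
G1 X12.0 Y1.1
G1 X16.0 Y8.0
; layer 6
G0 Z9.4
G0 X16.0 Y8.0
G1 X12.0 Y14.9
G1 X4.0 Y14.9
G1 X0.0 Y8.0
G1 X4.0 Y1.1
G1 X12.0 Y1.1
G1 X16.0 Y8.0
; layer 7
G0 Z11.0
G0 X16.0 Y8.0
G1 X12.0 Y14.9
G1 X4.0 Y14.9
G1 X0.0 Y8.0
G1 X4.0 Y1.1
G1 X12.0 Y1.1
G1 X16.0 Y8.0
M2 ; end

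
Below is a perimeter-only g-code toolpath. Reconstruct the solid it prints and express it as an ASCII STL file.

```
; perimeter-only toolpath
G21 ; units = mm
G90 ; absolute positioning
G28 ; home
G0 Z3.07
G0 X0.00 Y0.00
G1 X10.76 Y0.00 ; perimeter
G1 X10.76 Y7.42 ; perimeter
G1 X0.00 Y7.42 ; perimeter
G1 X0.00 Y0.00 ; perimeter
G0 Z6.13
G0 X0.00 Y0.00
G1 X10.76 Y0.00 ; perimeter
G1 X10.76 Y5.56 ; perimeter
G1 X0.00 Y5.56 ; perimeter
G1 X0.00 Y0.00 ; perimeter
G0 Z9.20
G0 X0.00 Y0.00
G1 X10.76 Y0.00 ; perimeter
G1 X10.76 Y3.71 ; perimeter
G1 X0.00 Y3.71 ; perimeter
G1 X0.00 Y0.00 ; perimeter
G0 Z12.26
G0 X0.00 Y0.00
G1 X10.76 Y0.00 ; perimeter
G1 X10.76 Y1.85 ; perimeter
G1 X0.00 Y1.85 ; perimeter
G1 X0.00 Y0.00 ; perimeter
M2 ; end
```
solid part
  facet normal 0.0000 0.0000 -1.0000
    outer loop
      vertex 10.76 9.27 0.00
      vertex 10.76 0.00 0.00
      vertex 0.00 0.00 0.00
    endloop
  endfacet
  facet normal 0.0000 0.0000 -1.0000
    outer loop
      vertex 0.00 9.27 0.00
      vertex 10.76 9.27 0.00
      vertex 0.00 0.00 0.00
    endloop
  endfacet
  facet normal 0.0000 -1.0000 0.0000
    outer loop
      vertex 0.00 0.00 0.00
      vertex 10.76 0.00 0.00
      vertex 10.76 0.00 15.33
    endloop
  endfacet
  facet normal 0.0000 -1.0000 0.0000
    outer loop
      vertex 0.00 0.00 0.00
      vertex 10.76 0.00 15.33
      vertex 0.00 0.00 15.33
    endloop
  endfacet
  facet normal 0.0000 0.8557 0.5174
    outer loop
      vertex 0.00 0.00 15.33
      vertex 10.76 0.00 15.33
      vertex 10.76 9.27 0.00
    endloop
  endfacet
  facet normal 0.0000 0.8557 0.5174
    outer loop
      vertex 0.00 0.00 15.33
      vertex 10.76 9.27 0.00
      vertex 0.00 9.27 0.00
    endloop
  endfacet
  facet normal -1.0000 0.0000 0.0000
    outer loop
      vertex 0.00 0.00 15.33
      vertex 0.00 9.27 0.00
      vertex 0.00 0.00 0.00
    endloop
  endfacet
  facet normal 1.0000 0.0000 0.0000
    outer loop
      vertex 10.76 0.00 0.00
      vertex 10.76 9.27 0.00
      vertex 10.76 0.00 15.33
    endloop
  endfacet
endsolid part

The G0 Z moves step by Δz≈3.07 mm. The G1 loops shrink linearly with z, so the solid tapers from its base footprint up to z≈15.3. Closing with a flat bottom cap and the tapered top and triangulating gives 8 facets — a wedge (ramp): 10.8 × 9.27 mm base, rising to 15.3 mm along the y=0 edge and sloping linearly to z=0 at y=9.27.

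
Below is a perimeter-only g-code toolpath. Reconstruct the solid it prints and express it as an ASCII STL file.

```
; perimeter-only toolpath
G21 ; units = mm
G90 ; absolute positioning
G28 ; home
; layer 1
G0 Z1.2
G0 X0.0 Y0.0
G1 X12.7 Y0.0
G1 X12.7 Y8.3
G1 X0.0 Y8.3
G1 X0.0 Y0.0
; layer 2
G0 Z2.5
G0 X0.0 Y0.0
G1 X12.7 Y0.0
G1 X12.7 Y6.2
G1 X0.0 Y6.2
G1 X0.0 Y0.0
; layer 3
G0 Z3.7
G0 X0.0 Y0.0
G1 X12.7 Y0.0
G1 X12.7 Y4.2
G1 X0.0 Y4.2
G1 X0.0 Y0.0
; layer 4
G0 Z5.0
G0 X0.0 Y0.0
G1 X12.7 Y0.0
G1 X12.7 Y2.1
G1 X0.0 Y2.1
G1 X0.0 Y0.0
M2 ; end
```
solid part
  facet normal 0.0000 0.0000 -1.0000
    outer loop
      vertex 12.7 10.4 0.0
      vertex 12.7 0.0 0.0
      vertex 0.0 0.0 0.0
    endloop
  endfacet
  facet normal 0.0000 0.0000 -1.0000
    outer loop
      vertex 0.0 10.4 0.0
      vertex 12.7 10.4 0.0
      vertex 0.0 0.0 0.0
    endloop
  endfacet
  facet normal 0.0000 -1.0000 0.0000
    outer loop
      vertex 0.0 0.0 0.0
      vertex 12.7 0.0 0.0
      vertex 12.7 0.0 6.2
    endloop
  endfacet
  facet normal 0.0000 -1.0000 0.0000
    outer loop
      vertex 0.0 0.0 0.0
      vertex 12.7 0.0 6.2
      vertex 0.0 0.0 6.2
    endloop
  endfacet
  facet normal 0.0000 0.5121 0.8589
    outer loop
      vertex 0.0 0.0 6.2
      vertex 12.7 0.0 6.2
      vertex 12.7 10.4 0.0
    endloop
  endfacet
  facet normal 0.0000 0.5121 0.8589
    outer loop
      vertex 0.0 0.0 6.2
      vertex 12.7 10.4 0.0
      vertex 0.0 10.4 0.0
    endloop
  endfacet
  facet normal -1.0000 0.0000 0.0000
    outer loop
      vertex 0.0 0.0 6.2
      vertex 0.0 10.4 0.0
      vertex 0.0 0.0 0.0
    endloop
  endfacet
  facet normal 1.0000 0.0000 0.0000
    outer loop
      vertex 12.7 0.0 0.0
      vertex 12.7 10.4 0.0
      vertex 12.7 0.0 6.2
    endloop
  endfacet
endsolid part

The G0 Z moves step by Δz≈1.2 mm. The G1 loops shrink linearly with z, so the solid tapers from its base footprint up to z≈6.2. Closing with a flat bottom cap and the tapered top and triangulating gives 8 facets — a wedge (ramp): 12.7 × 10.4 mm base, rising to 6.2 mm along the y=0 edge and sloping linearly to z=0 at y=10.4.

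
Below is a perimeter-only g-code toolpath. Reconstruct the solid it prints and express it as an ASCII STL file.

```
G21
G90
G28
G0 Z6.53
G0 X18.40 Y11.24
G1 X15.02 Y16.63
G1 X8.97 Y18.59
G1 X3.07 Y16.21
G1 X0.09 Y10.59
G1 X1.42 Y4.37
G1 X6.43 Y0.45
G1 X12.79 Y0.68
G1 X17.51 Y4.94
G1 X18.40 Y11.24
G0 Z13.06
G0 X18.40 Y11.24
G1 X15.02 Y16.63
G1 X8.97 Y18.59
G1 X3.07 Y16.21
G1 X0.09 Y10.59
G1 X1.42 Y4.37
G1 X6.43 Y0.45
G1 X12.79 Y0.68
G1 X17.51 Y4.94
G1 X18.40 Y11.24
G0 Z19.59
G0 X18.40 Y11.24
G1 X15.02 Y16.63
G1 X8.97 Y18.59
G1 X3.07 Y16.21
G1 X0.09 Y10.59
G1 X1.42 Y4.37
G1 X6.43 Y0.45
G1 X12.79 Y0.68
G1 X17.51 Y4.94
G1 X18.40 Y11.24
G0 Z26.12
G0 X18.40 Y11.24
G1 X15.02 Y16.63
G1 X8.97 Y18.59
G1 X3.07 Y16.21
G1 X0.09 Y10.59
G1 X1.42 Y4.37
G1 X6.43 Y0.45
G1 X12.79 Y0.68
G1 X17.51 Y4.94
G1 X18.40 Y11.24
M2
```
solid part
  facet normal 0.0000 0.0000 -1.0000
    outer loop
      vertex 8.97 18.59 0.00
      vertex 15.02 16.63 0.00
      vertex 18.40 11.24 0.00
    endloop
  endfacet
  facet normal 0.0000 0.0000 -1.0000
    outer loop
      vertex 3.07 16.21 0.00
      vertex 8.97 18.59 0.00
      vertex 18.40 11.24 0.00
    endloop
  endfacet
  facet normal 0.0000 0.0000 -1.0000
    outer loop
      vertex 0.09 10.59 0.00
      vertex 3.07 16.21 0.00
      vertex 18.40 11.24 0.00
    endloop
  endfacet
  facet normal 0.0000 0.0000 -1.0000
    outer loop
      vertex 1.42 4.37 0.00
      vertex 0.09 10.59 0.00
      vertex 18.40 11.24 0.00
    endloop
  endfacet
  facet normal 0.0000 0.0000 -1.0000
    outer loop
      vertex 6.43 0.45 0.00
      vertex 1.42 4.37 0.00
      vertex 18.40 11.24 0.00
    endloop
  endfacet
  facet normal 0.0000 0.0000 -1.0000
    outer loop
      vertex 12.79 0.68 0.00
      vertex 6.43 0.45 0.00
      vertex 18.40 11.24 0.00
    endloop
  endfacet
  facet normal 0.0000 0.0000 -1.0000
    outer loop
      vertex 17.51 4.94 0.00
      vertex 12.79 0.68 0.00
      vertex 18.40 11.24 0.00
    endloop
  endfacet
  facet normal 0.0000 0.0000 1.0000
    outer loop
      vertex 18.40 11.24 26.12
      vertex 15.02 16.63 26.12
      vertex 8.97 18.59 26.12
    endloop
  endfacet
  facet normal 0.0000 0.0000 1.0000
    outer loop
      vertex 18.40 11.24 26.12
      vertex 8.97 18.59 26.12
      vertex 3.07 16.21 26.12
    endloop
  endfacet
  facet normal 0.0000 0.0000 1.0000
    outer loop
      vertex 18.40 11.24 26.12
      vertex 3.07 16.21 26.12
      vertex 0.09 10.59 26.12
    endloop
  endfacet
  facet normal 0.0000 0.0000 1.0000
    outer loop
      vertex 18.40 11.24 26.12
      vertex 0.09 10.59 26.12
      vertex 1.42 4.37 26.12
    endloop
  endfacet
  facet normal 0.0000 0.0000 1.0000
    outer loop
      vertex 18.40 11.24 26.12
      vertex 1.42 4.37 26.12
      vertex 6.43 0.45 26.12
    endloop
  endfacet
  facet normal 0.0000 0.0000 1.0000
    outer loop
      vertex 18.40 11.24 26.12
      vertex 6.43 0.45 26.12
      vertex 12.79 0.68 26.12
    endloop
  endfacet
  facet normal 0.0000 0.0000 1.0000
    outer loop
      vertex 18.40 11.24 26.12
      vertex 12.79 0.68 26.12
      vertex 17.51 4.94 26.12
    endloop
  endfacet
  facet normal 0.8472 0.5313 0.0000
    outer loop
      vertex 18.40 11.24 0.00
      vertex 15.02 16.63 0.00
      vertex 15.02 16.63 26.12
    endloop
  endfacet
  facet normal 0.8472 0.5313 0.0000
    outer loop
      vertex 18.40 11.24 0.00
      vertex 15.02 16.63 26.12
      vertex 18.40 11.24 26.12
    endloop
  endfacet
  facet normal 0.3082 0.9513 0.0000
    outer loop
      vertex 15.02 16.63 0.00
      vertex 8.97 18.59 0.00
      vertex 8.97 18.59 26.12
    endloop
  endfacet
  facet normal 0.3082 0.9513 0.0000
    outer loop
      vertex 15.02 16.63 0.00
      vertex 8.97 18.59 26.12
      vertex 15.02 16.63 26.12
    endloop
  endfacet
  facet normal -0.3741 0.9274 0.0000
    outer loop
      vertex 8.97 18.59 0.00
      vertex 3.07 16.21 0.00
      vertex 3.07 16.21 26.12
    endloop
  endfacet
  facet normal -0.3741 0.9274 0.0000
    outer loop
      vertex 8.97 18.59 0.00
      vertex 3.07 16.21 26.12
      vertex 8.97 18.59 26.12
    endloop
  endfacet
  facet normal -0.8835 0.4685 0.0000
    outer loop
      vertex 3.07 16.21 0.00
      vertex 0.09 10.59 0.00
      vertex 0.09 10.59 26.12
    endloop
  endfacet
  facet normal -0.8835 0.4685 0.0000
    outer loop
      vertex 3.07 16.21 0.00
      vertex 0.09 10.59 26.12
      vertex 3.07 16.21 26.12
    endloop
  endfacet
  facet normal -0.9779 -0.2091 0.0000
    outer loop
      vertex 0.09 10.59 0.00
      vertex 1.42 4.37 0.00
      vertex 1.42 4.37 26.12
    endloop
  endfacet
  facet normal -0.9779 -0.2091 0.0000
    outer loop
      vertex 0.09 10.59 0.00
      vertex 1.42 4.37 26.12
      vertex 0.09 10.59 26.12
    endloop
  endfacet
  facet normal -0.6162 -0.7876 0.0000
    outer loop
      vertex 1.42 4.37 0.00
      vertex 6.43 0.45 0.00
      vertex 6.43 0.45 26.12
    endloop
  endfacet
  facet normal -0.6162 -0.7876 0.0000
    outer loop
      vertex 1.42 4.37 0.00
      vertex 6.43 0.45 26.12
      vertex 1.42 4.37 26.12
    endloop
  endfacet
  facet normal 0.0361 -0.9993 0.0000
    outer loop
      vertex 6.43 0.45 0.00
      vertex 12.79 0.68 0.00
      vertex 12.79 0.68 26.12
    endloop
  endfacet
  facet normal 0.0361 -0.9993 0.0000
    outer loop
      vertex 6.43 0.45 0.00
      vertex 12.79 0.68 26.12
      vertex 6.43 0.45 26.12
    endloop
  endfacet
  facet normal 0.6700 -0.7424 0.0000
    outer loop
      vertex 12.79 0.68 0.00
      vertex 17.51 4.94 0.00
      vertex 17.51 4.94 26.12
    endloop
  endfacet
  facet normal 0.6700 -0.7424 0.0000
    outer loop
      vertex 12.79 0.68 0.00
      vertex 17.51 4.94 26.12
      vertex 12.79 0.68 26.12
    endloop
  endfacet
  facet normal 0.9902 -0.1399 0.0000
    outer loop
      vertex 17.51 4.94 0.00
      vertex 18.40 11.24 0.00
      vertex 18.40 11.24 26.12
    endloop
  endfacet
  facet normal 0.9902 -0.1399 0.0000
    outer loop
      vertex 17.51 4.94 0.00
      vertex 18.40 11.24 26.12
      vertex 17.51 4.94 26.12
    endloop
  endfacet
endsolid part

The G0 Z moves step by Δz≈6.53 mm. Every layer's G1 loop is the same polygon, so the solid is a straight extrusion of it from z=0 to z≈26.1. Closing with flat bottom and top caps and triangulating gives 32 facets — a regular 9-sided prism (a cylinder approximated with 9 flat sides), circumscribed radius ≈ 9.3 mm, height ≈ 26.1 mm.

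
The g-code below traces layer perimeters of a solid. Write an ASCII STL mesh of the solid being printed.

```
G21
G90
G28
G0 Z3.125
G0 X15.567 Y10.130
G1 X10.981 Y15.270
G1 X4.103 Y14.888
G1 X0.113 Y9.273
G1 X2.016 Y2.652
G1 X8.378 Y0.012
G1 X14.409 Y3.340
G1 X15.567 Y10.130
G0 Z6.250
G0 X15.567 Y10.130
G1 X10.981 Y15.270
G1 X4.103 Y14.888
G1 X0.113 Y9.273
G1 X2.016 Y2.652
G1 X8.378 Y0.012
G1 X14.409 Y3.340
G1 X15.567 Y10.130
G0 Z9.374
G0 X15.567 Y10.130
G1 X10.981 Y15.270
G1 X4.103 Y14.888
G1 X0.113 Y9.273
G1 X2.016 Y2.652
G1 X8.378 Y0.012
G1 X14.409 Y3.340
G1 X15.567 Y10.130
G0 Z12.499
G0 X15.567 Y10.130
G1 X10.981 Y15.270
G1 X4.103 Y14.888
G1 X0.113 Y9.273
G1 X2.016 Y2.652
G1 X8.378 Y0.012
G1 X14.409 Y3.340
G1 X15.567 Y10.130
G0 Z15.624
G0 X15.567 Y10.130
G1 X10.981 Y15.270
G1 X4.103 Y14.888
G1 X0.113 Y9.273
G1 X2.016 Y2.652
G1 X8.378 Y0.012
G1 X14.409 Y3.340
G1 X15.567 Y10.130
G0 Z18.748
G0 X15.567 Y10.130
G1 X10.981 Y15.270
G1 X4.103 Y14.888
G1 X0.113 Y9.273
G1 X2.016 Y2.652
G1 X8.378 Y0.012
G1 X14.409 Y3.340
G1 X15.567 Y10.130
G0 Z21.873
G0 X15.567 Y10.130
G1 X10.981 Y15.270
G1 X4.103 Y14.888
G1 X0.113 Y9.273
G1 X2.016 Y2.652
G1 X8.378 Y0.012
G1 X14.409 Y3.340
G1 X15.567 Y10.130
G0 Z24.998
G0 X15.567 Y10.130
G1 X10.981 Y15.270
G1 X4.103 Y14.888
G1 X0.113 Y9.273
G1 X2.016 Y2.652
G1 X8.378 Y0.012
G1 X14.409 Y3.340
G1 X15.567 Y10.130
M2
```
solid part
  facet normal 0.0000 0.0000 -1.0000
    outer loop
      vertex 4.103 14.888 0.000
      vertex 10.981 15.270 0.000
      vertex 15.567 10.130 0.000
    endloop
  endfacet
  facet normal 0.0000 0.0000 -1.0000
    outer loop
      vertex 0.113 9.273 0.000
      vertex 4.103 14.888 0.000
      vertex 15.567 10.130 0.000
    endloop
  endfacet
  facet normal 0.0000 0.0000 -1.0000
    outer loop
      vertex 2.016 2.652 0.000
      vertex 0.113 9.273 0.000
      vertex 15.567 10.130 0.000
    endloop
  endfacet
  facet normal 0.0000 0.0000 -1.0000
    outer loop
      vertex 8.378 0.012 0.000
      vertex 2.016 2.652 0.000
      vertex 15.567 10.130 0.000
    endloop
  endfacet
  facet normal 0.0000 0.0000 -1.0000
    outer loop
      vertex 14.409 3.340 0.000
      vertex 8.378 0.012 0.000
      vertex 15.567 10.130 0.000
    endloop
  endfacet
  facet normal 0.0000 0.0000 1.0000
    outer loop
      vertex 15.567 10.130 24.998
      vertex 10.981 15.270 24.998
      vertex 4.103 14.888 24.998
    endloop
  endfacet
  facet normal 0.0000 0.0000 1.0000
    outer loop
      vertex 15.567 10.130 24.998
      vertex 4.103 14.888 24.998
      vertex 0.113 9.273 24.998
    endloop
  endfacet
  facet normal 0.0000 0.0000 1.0000
    outer loop
      vertex 15.567 10.130 24.998
      vertex 0.113 9.273 24.998
      vertex 2.016 2.652 24.998
    endloop
  endfacet
  facet normal 0.0000 0.0000 1.0000
    outer loop
      vertex 15.567 10.130 24.998
      vertex 2.016 2.652 24.998
      vertex 8.378 0.012 24.998
    endloop
  endfacet
  facet normal 0.0000 0.0000 1.0000
    outer loop
      vertex 15.567 10.130 24.998
      vertex 8.378 0.012 24.998
      vertex 14.409 3.340 24.998
    endloop
  endfacet
  facet normal 0.7462 0.6658 0.0000
    outer loop
      vertex 15.567 10.130 0.000
      vertex 10.981 15.270 0.000
      vertex 10.981 15.270 24.998
    endloop
  endfacet
  facet normal 0.7462 0.6658 0.0000
    outer loop
      vertex 15.567 10.130 0.000
      vertex 10.981 15.270 24.998
      vertex 15.567 10.130 24.998
    endloop
  endfacet
  facet normal -0.0555 0.9985 0.0000
    outer loop
      vertex 10.981 15.270 0.000
      vertex 4.103 14.888 0.000
      vertex 4.103 14.888 24.998
    endloop
  endfacet
  facet normal -0.0555 0.9985 0.0000
    outer loop
      vertex 10.981 15.270 0.000
      vertex 4.103 14.888 24.998
      vertex 10.981 15.270 24.998
    endloop
  endfacet
  facet normal -0.8152 0.5792 0.0000
    outer loop
      vertex 4.103 14.888 0.000
      vertex 0.113 9.273 0.000
      vertex 0.113 9.273 24.998
    endloop
  endfacet
  facet normal -0.8152 0.5792 0.0000
    outer loop
      vertex 4.103 14.888 0.000
      vertex 0.113 9.273 24.998
      vertex 4.103 14.888 24.998
    endloop
  endfacet
  facet normal -0.9611 -0.2762 0.0000
    outer loop
      vertex 0.113 9.273 0.000
      vertex 2.016 2.652 0.000
      vertex 2.016 2.652 24.998
    endloop
  endfacet
  facet normal -0.9611 -0.2762 0.0000
    outer loop
      vertex 0.113 9.273 0.000
      vertex 2.016 2.652 24.998
      vertex 0.113 9.273 24.998
    endloop
  endfacet
  facet normal -0.3833 -0.9236 0.0000
    outer loop
      vertex 2.016 2.652 0.000
      vertex 8.378 0.012 0.000
      vertex 8.378 0.012 24.998
    endloop
  endfacet
  facet normal -0.3833 -0.9236 0.0000
    outer loop
      vertex 2.016 2.652 0.000
      vertex 8.378 0.012 24.998
      vertex 2.016 2.652 24.998
    endloop
  endfacet
  facet normal 0.4831 -0.8755 0.0000
    outer loop
      vertex 8.378 0.012 0.000
      vertex 14.409 3.340 0.000
      vertex 14.409 3.340 24.998
    endloop
  endfacet
  facet normal 0.4831 -0.8755 0.0000
    outer loop
      vertex 8.378 0.012 0.000
      vertex 14.409 3.340 24.998
      vertex 8.378 0.012 24.998
    endloop
  endfacet
  facet normal 0.9858 -0.1681 0.0000
    outer loop
      vertex 14.409 3.340 0.000
      vertex 15.567 10.130 0.000
      vertex 15.567 10.130 24.998
    endloop
  endfacet
  facet normal 0.9858 -0.1681 0.0000
    outer loop
      vertex 14.409 3.340 0.000
      vertex 15.567 10.130 24.998
      vertex 14.409 3.340 24.998
    endloop
  endfacet
endsolid part

The G0 Z moves step by Δz≈3.125 mm. Every layer's G1 loop is the same polygon, so the solid is a straight extrusion of it from z=0 to z≈25. Closing with flat bottom and top caps and triangulating gives 24 facets — a regular 7-sided prism (a cylinder approximated with 7 flat sides), circumscribed radius ≈ 7.94 mm, height ≈ 25 mm.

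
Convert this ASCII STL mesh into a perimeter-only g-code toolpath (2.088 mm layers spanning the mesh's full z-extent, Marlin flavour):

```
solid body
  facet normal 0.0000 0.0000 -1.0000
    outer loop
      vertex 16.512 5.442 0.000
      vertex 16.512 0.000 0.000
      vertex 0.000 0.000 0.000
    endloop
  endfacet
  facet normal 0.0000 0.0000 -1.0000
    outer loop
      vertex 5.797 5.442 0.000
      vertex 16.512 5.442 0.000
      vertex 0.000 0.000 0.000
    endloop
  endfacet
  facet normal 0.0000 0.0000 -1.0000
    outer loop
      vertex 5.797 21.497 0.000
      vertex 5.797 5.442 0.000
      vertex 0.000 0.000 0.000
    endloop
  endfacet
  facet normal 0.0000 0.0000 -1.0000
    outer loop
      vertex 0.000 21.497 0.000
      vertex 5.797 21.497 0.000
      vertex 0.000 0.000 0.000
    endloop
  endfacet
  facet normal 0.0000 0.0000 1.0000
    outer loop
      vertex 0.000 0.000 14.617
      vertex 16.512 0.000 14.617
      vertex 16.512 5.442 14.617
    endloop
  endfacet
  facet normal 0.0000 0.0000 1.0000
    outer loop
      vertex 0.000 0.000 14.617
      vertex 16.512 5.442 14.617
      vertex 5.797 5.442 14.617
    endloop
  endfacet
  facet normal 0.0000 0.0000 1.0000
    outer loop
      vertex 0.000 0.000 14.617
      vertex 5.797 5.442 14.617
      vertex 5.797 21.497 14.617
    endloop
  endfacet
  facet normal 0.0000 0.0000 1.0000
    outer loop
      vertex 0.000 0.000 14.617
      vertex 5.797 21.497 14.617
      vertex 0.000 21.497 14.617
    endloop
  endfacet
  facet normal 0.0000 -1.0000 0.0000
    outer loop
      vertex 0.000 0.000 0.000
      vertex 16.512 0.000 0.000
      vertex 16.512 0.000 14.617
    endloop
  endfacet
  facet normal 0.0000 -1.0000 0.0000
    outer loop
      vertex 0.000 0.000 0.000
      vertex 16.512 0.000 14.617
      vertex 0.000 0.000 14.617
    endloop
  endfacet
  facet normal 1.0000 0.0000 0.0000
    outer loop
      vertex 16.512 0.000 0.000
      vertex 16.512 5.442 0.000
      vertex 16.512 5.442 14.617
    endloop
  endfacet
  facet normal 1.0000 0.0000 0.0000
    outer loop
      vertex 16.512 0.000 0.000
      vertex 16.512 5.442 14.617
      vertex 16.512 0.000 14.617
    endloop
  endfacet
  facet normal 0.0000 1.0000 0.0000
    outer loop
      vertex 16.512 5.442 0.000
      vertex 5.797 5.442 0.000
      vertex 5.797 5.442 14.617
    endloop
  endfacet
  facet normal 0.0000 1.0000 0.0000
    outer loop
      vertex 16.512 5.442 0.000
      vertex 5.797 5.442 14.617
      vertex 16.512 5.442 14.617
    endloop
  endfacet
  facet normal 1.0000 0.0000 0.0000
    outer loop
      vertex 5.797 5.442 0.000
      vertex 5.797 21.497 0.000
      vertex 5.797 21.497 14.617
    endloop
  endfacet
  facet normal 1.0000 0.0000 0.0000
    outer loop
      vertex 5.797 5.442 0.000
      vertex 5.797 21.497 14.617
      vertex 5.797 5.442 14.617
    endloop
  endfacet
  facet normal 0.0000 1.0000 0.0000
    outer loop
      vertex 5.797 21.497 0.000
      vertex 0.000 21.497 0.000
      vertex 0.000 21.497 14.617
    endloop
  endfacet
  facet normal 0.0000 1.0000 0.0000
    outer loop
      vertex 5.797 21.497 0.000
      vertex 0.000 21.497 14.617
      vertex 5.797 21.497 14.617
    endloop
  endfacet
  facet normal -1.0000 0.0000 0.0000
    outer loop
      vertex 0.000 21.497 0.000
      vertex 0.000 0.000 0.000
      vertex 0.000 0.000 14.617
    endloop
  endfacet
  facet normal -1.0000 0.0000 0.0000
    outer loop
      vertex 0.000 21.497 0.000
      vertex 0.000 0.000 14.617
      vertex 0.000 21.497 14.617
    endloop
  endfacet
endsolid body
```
; perimeter-only toolpath
G21 ; units = mm
G90 ; absolute positioning
G28 ; home
; layer 1
G0 Z2.088
G0 X0.000 Y0.000
G1 X16.512 Y0.000
G1 X16.512 Y5.442
G1 X5.797 Y5.442
G1 X5.797 Y21.497
G1 X0.000 Y21.497
G1 X0.000 Y0.000
; layer 2
G0 Z4.176
G0 X0.000 Y0.000
G1 X16.512 Y0.000
G1 X16.512 Y5.442
G1 X5.797 Y5.442
G1 X5.797 Y21.497
G1 X0.000 Y21.497
G1 X0.000 Y0.000
; layer 3
G0 Z6.264
G0 X0.000 Y0.000
G1 X16.512 Y0.000
G1 X16.512 Y5.442
G1 X5.797 Y5.442
G1 X5.797 Y21.497
G1 X0.000 Y21.497
G1 X0.000 Y0.000
; layer 4
G0 Z8.353
G0 X0.000 Y0.000
G1 X16.512 Y0.000
G1 X16.512 Y5.442
G1 X5.797 Y5.442
G1 X5.797 Y21.497
G1 X0.000 Y21.497
G1 X0.000 Y0.000
; layer 5
G0 Z10.441
G0 X0.000 Y0.000
G1 X16.512 Y0.000
G1 X16.512 Y5.442
G1 X5.797 Y5.442
G1 X5.797 Y21.497
G1 X0.000 Y21.497
G1 X0.000 Y0.000
; layer 6
G0 Z12.529
G0 X0.000 Y0.000
G1 X16.512 Y0.000
G1 X16.512 Y5.442
G1 X5.797 Y5.442
G1 X5.797 Y21.497
G1 X0.000 Y21.497
G1 X0.000 Y0.000
; layer 7
G0 Z14.617
G0 X0.000 Y0.000
G1 X16.512 Y0.000
G1 X16.512 Y5.442
G1 X5.797 Y5.442
G1 X5.797 Y21.497
G1 X0.000 Y21.497
G1 X0.000 Y0.000
M2 ; end

The solid is an L-shaped prism: outer 16.5 × 21.5 mm, arm thicknesses ≈ 5.44 mm (horizontal) and 5.8 mm (vertical), extruded 14.6 mm in z. Slicing at Δz = 2.088 mm — 7 equal slices spanning the solid's height, so layer i sits at z = i·h/7 — gives 7 non-empty perimeters. Each is a 6-segment closed polygon; G0 lifts to the layer z and rapids to the start vertex, then G1 traces the edges.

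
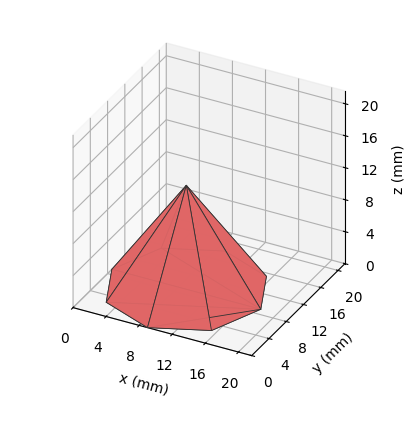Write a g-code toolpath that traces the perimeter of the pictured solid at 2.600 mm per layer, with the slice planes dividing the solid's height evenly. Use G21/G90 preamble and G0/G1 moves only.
Reading the render: the shape is a regular 8-sided pyramid, base circumscribed radius ≈ 9 mm, apex at z ≈ 13 mm (dimensions read to the nearest mm from the axis ticks). For the g-code, the solid's height is divided into equal slices at the stated Δz and each level perimeter traced with G1 moves after a G0 lift.

; perimeter-only toolpath
G21 ; units = mm
G90 ; absolute positioning
G28 ; home
; layer 1
G0 Z2.600
G0 X16.200 Y9.000
G1 X14.091 Y14.091
G1 X9.000 Y16.200
G1 X3.909 Y14.091
G1 X1.800 Y9.000
G1 X3.909 Y3.909
G1 X9.000 Y1.800
G1 X14.091 Y3.909
G1 X16.200 Y9.000
; layer 2
G0 Z5.200
G0 X14.400 Y9.000
G1 X12.818 Y12.818
G1 X9.000 Y14.400
G1 X5.182 Y12.818
G1 X3.600 Y9.000
G1 X5.182 Y5.182
G1 X9.000 Y3.600
G1 X12.818 Y5.182
G1 X14.400 Y9.000
; layer 3
G0 Z7.800
G0 X12.600 Y9.000
G1 X11.546 Y11.546
G1 X9.000 Y12.600
G1 X6.454 Y11.546
G1 X5.400 Y9.000
G1 X6.454 Y6.454
G1 X9.000 Y5.400
G1 X11.546 Y6.454
G1 X12.600 Y9.000
; layer 4
G0 Z10.400
G0 X10.800 Y9.000
G1 X10.273 Y10.273
G1 X9.000 Y10.800
G1 X7.727 Y10.273
G1 X7.200 Y9.000
G1 X7.727 Y7.727
G1 X9.000 Y7.200
G1 X10.273 Y7.727
G1 X10.800 Y9.000
M2 ; end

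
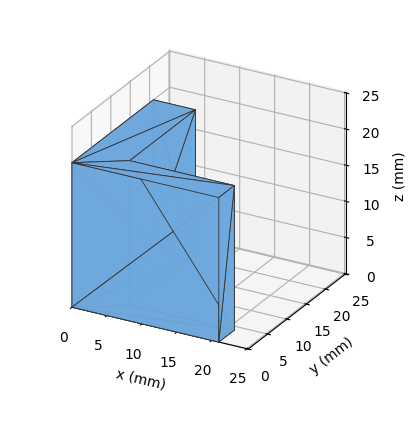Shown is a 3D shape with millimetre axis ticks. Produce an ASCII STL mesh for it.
Reading the render: the shape is an L-shaped prism: outer 21 × 21 mm, arm thicknesses ≈ 4 mm (horizontal) and 6 mm (vertical), extruded 20 mm in z (dimensions read to the nearest mm from the axis ticks). For the STL, each face is triangulated and given an outward normal.

solid part
  facet normal 0.0000 0.0000 -1.0000
    outer loop
      vertex 21.000 4.000 0.000
      vertex 21.000 0.000 0.000
      vertex 0.000 0.000 0.000
    endloop
  endfacet
  facet normal 0.0000 0.0000 -1.0000
    outer loop
      vertex 6.000 4.000 0.000
      vertex 21.000 4.000 0.000
      vertex 0.000 0.000 0.000
    endloop
  endfacet
  facet normal 0.0000 0.0000 -1.0000
    outer loop
      vertex 6.000 21.000 0.000
      vertex 6.000 4.000 0.000
      vertex 0.000 0.000 0.000
    endloop
  endfacet
  facet normal 0.0000 0.0000 -1.0000
    outer loop
      vertex 0.000 21.000 0.000
      vertex 6.000 21.000 0.000
      vertex 0.000 0.000 0.000
    endloop
  endfacet
  facet normal 0.0000 0.0000 1.0000
    outer loop
      vertex 0.000 0.000 20.000
      vertex 21.000 0.000 20.000
      vertex 21.000 4.000 20.000
    endloop
  endfacet
  facet normal 0.0000 0.0000 1.0000
    outer loop
      vertex 0.000 0.000 20.000
      vertex 21.000 4.000 20.000
      vertex 6.000 4.000 20.000
    endloop
  endfacet
  facet normal 0.0000 0.0000 1.0000
    outer loop
      vertex 0.000 0.000 20.000
      vertex 6.000 4.000 20.000
      vertex 6.000 21.000 20.000
    endloop
  endfacet
  facet normal 0.0000 0.0000 1.0000
    outer loop
      vertex 0.000 0.000 20.000
      vertex 6.000 21.000 20.000
      vertex 0.000 21.000 20.000
    endloop
  endfacet
  facet normal 0.0000 -1.0000 0.0000
    outer loop
      vertex 0.000 0.000 0.000
      vertex 21.000 0.000 0.000
      vertex 21.000 0.000 20.000
    endloop
  endfacet
  facet normal 0.0000 -1.0000 0.0000
    outer loop
      vertex 0.000 0.000 0.000
      vertex 21.000 0.000 20.000
      vertex 0.000 0.000 20.000
    endloop
  endfacet
  facet normal 1.0000 0.0000 0.0000
    outer loop
      vertex 21.000 0.000 0.000
      vertex 21.000 4.000 0.000
      vertex 21.000 4.000 20.000
    endloop
  endfacet
  facet normal 1.0000 0.0000 0.0000
    outer loop
      vertex 21.000 0.000 0.000
      vertex 21.000 4.000 20.000
      vertex 21.000 0.000 20.000
    endloop
  endfacet
  facet normal 0.0000 1.0000 0.0000
    outer loop
      vertex 21.000 4.000 0.000
      vertex 6.000 4.000 0.000
      vertex 6.000 4.000 20.000
    endloop
  endfacet
  facet normal 0.0000 1.0000 0.0000
    outer loop
      vertex 21.000 4.000 0.000
      vertex 6.000 4.000 20.000
      vertex 21.000 4.000 20.000
    endloop
  endfacet
  facet normal 1.0000 0.0000 0.0000
    outer loop
      vertex 6.000 4.000 0.000
      vertex 6.000 21.000 0.000
      vertex 6.000 21.000 20.000
    endloop
  endfacet
  facet normal 1.0000 0.0000 0.0000
    outer loop
      vertex 6.000 4.000 0.000
      vertex 6.000 21.000 20.000
      vertex 6.000 4.000 20.000
    endloop
  endfacet
  facet normal 0.0000 1.0000 0.0000
    outer loop
      vertex 6.000 21.000 0.000
      vertex 0.000 21.000 0.000
      vertex 0.000 21.000 20.000
    endloop
  endfacet
  facet normal 0.0000 1.0000 0.0000
    outer loop
      vertex 6.000 21.000 0.000
      vertex 0.000 21.000 20.000
      vertex 6.000 21.000 20.000
    endloop
  endfacet
  facet normal -1.0000 0.0000 0.0000
    outer loop
      vertex 0.000 21.000 0.000
      vertex 0.000 0.000 0.000
      vertex 0.000 0.000 20.000
    endloop
  endfacet
  facet normal -1.0000 0.0000 0.0000
    outer loop
      vertex 0.000 21.000 0.000
      vertex 0.000 0.000 20.000
      vertex 0.000 21.000 20.000
    endloop
  endfacet
endsolid part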